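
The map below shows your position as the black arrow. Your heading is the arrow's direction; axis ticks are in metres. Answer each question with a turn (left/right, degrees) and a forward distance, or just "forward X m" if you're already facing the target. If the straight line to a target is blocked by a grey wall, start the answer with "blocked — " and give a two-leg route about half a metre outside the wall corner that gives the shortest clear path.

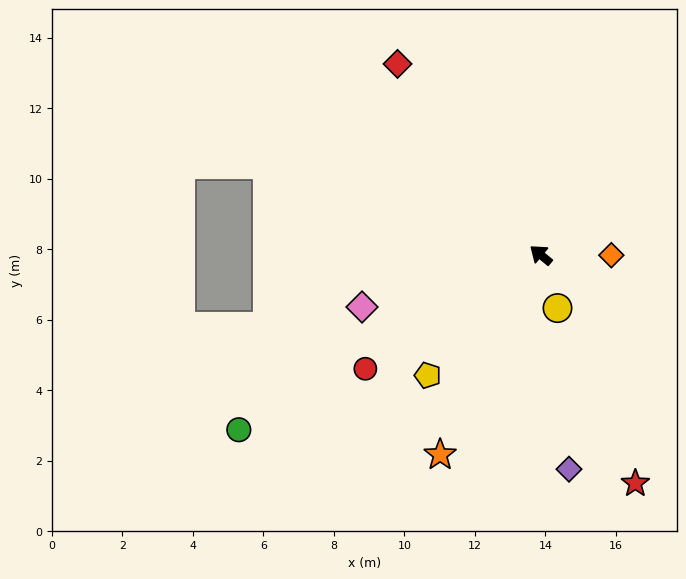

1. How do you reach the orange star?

turn left 103°, forward 6.3 m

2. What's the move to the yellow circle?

turn left 147°, forward 1.6 m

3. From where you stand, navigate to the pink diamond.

turn left 56°, forward 5.3 m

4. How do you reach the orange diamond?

turn right 141°, forward 2.0 m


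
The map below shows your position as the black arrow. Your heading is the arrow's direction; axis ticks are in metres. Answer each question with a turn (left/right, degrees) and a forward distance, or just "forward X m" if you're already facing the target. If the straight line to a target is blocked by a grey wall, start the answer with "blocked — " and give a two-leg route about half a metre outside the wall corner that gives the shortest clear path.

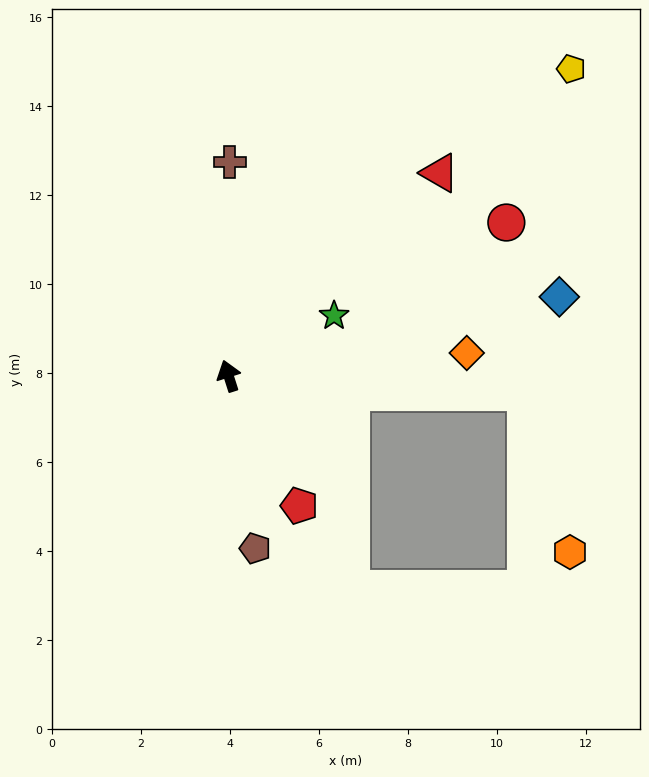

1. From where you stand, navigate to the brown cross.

turn right 18°, forward 4.8 m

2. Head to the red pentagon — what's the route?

turn right 169°, forward 3.3 m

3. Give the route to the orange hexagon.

blocked — turn right 111°, forward 6.7 m, then turn right 71°, forward 3.7 m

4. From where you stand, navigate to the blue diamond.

turn right 94°, forward 7.6 m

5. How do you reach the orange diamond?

turn right 102°, forward 5.4 m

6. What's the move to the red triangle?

turn right 64°, forward 6.6 m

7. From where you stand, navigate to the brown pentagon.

turn left 171°, forward 3.9 m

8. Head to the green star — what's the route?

turn right 78°, forward 2.7 m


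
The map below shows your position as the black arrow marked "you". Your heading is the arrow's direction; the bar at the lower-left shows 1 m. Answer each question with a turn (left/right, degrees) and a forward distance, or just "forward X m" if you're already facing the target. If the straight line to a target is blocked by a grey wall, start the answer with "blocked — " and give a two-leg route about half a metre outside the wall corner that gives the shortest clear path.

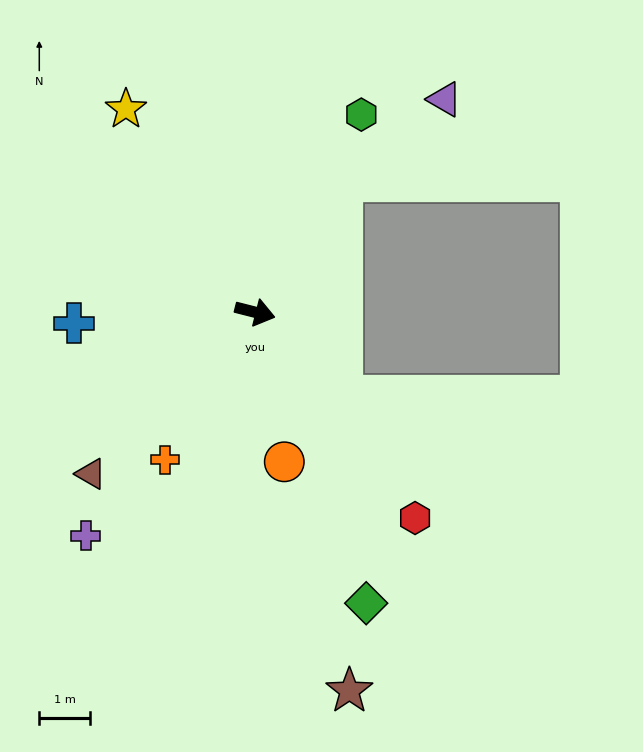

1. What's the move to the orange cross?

turn right 107°, forward 3.4 m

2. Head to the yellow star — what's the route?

turn left 137°, forward 4.8 m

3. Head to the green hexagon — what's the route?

turn left 76°, forward 4.5 m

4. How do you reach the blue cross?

turn right 162°, forward 3.6 m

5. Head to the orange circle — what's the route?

turn right 65°, forward 3.0 m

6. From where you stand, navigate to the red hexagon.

turn right 38°, forward 5.2 m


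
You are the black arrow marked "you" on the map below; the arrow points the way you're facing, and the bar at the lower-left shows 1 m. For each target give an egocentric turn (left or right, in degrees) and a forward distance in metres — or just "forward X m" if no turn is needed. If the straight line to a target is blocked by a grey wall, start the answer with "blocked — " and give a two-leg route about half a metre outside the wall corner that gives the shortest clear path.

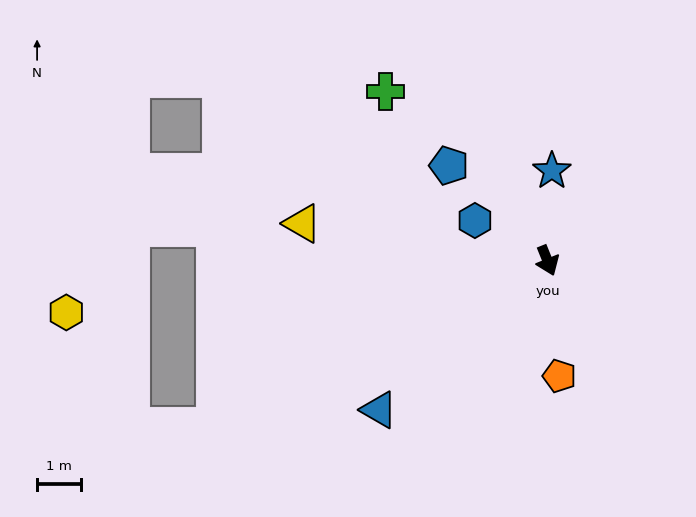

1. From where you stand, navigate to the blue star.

turn left 155°, forward 2.0 m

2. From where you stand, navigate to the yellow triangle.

turn right 121°, forward 5.6 m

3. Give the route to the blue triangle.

turn right 70°, forward 5.1 m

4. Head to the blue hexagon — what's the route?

turn right 141°, forward 1.9 m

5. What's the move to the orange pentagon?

turn right 16°, forward 2.6 m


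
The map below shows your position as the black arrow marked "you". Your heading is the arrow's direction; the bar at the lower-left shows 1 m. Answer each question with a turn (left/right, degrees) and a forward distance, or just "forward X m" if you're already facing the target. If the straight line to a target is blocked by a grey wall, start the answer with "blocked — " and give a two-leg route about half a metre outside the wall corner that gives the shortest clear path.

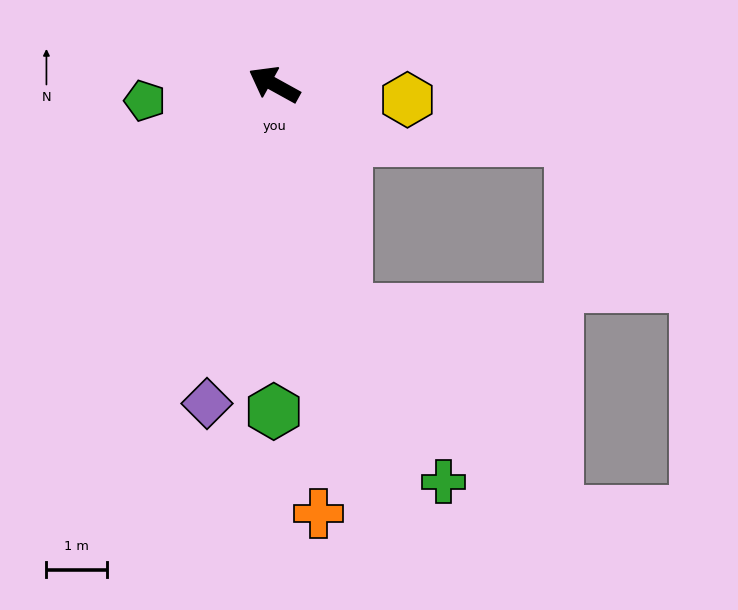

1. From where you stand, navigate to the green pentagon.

turn left 36°, forward 2.2 m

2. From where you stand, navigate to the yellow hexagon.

turn right 158°, forward 2.2 m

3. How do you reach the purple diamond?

turn left 107°, forward 5.4 m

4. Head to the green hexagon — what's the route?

turn left 119°, forward 5.4 m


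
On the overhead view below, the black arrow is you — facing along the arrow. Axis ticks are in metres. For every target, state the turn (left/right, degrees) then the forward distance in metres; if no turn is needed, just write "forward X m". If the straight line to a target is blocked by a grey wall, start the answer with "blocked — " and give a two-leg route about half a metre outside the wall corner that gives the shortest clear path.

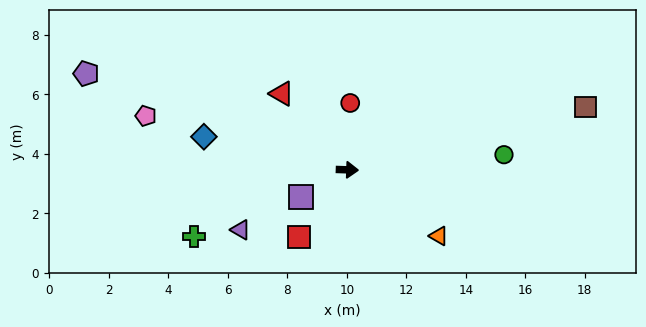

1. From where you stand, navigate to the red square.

turn right 124°, forward 2.8 m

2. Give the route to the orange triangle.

turn right 34°, forward 3.8 m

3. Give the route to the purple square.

turn right 148°, forward 1.8 m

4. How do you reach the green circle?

turn left 7°, forward 5.3 m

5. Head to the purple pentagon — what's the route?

turn left 162°, forward 9.4 m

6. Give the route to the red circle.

turn left 89°, forward 2.2 m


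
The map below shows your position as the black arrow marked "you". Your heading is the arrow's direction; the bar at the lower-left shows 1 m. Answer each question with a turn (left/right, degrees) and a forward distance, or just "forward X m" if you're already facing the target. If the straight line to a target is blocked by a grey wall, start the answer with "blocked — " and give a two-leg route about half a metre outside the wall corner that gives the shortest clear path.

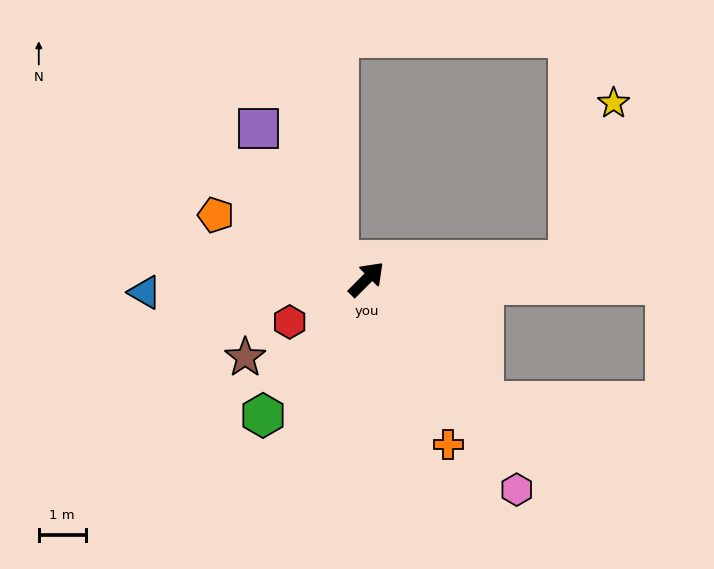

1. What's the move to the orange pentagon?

turn left 112°, forward 3.5 m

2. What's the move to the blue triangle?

turn left 138°, forward 4.7 m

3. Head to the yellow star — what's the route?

blocked — turn right 40°, forward 4.3 m, then turn left 69°, forward 3.5 m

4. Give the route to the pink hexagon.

turn right 100°, forward 5.5 m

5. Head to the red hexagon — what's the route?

turn left 164°, forward 1.9 m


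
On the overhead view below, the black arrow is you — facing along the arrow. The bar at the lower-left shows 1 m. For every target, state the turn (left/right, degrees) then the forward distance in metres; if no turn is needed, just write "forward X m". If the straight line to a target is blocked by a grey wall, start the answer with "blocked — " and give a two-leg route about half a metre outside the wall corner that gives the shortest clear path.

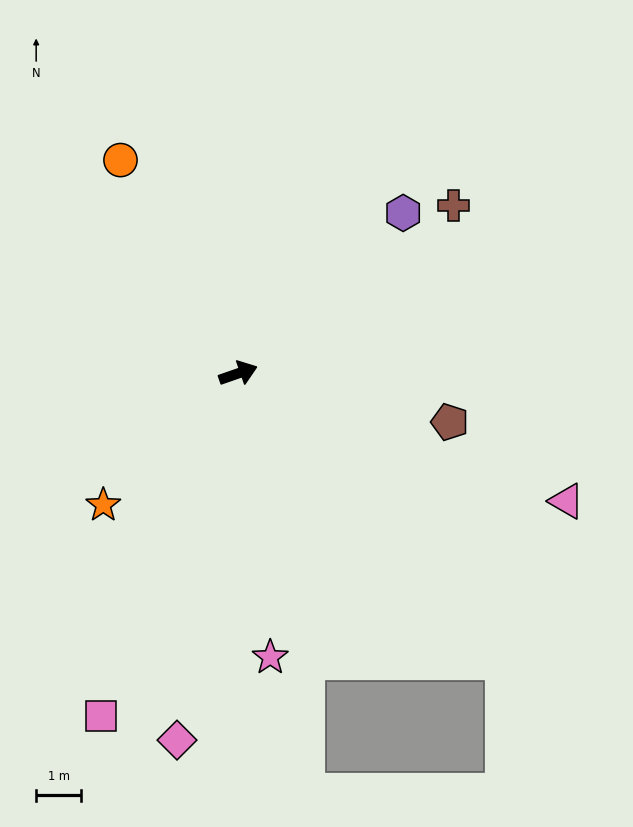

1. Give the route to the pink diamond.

turn right 119°, forward 8.3 m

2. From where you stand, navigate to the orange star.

turn right 155°, forward 4.2 m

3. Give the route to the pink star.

turn right 103°, forward 6.4 m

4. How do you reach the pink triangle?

turn right 40°, forward 7.8 m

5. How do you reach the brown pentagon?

turn right 32°, forward 4.8 m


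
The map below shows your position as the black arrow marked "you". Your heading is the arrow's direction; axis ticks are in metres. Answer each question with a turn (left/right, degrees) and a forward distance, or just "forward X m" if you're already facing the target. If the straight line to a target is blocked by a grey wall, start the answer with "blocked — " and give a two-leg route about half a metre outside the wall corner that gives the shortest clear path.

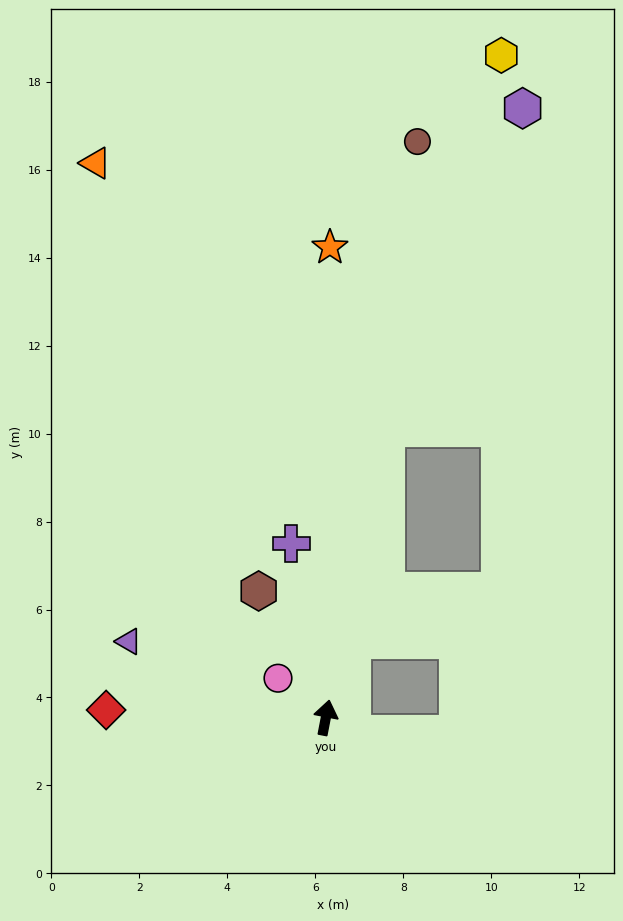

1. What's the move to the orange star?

turn left 10°, forward 10.7 m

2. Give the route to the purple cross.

turn left 22°, forward 4.0 m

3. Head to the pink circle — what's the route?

turn left 61°, forward 1.4 m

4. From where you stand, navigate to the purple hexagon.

blocked — forward 6.7 m, then turn right 12°, forward 7.9 m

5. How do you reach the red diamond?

turn left 99°, forward 5.0 m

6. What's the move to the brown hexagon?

turn left 39°, forward 3.3 m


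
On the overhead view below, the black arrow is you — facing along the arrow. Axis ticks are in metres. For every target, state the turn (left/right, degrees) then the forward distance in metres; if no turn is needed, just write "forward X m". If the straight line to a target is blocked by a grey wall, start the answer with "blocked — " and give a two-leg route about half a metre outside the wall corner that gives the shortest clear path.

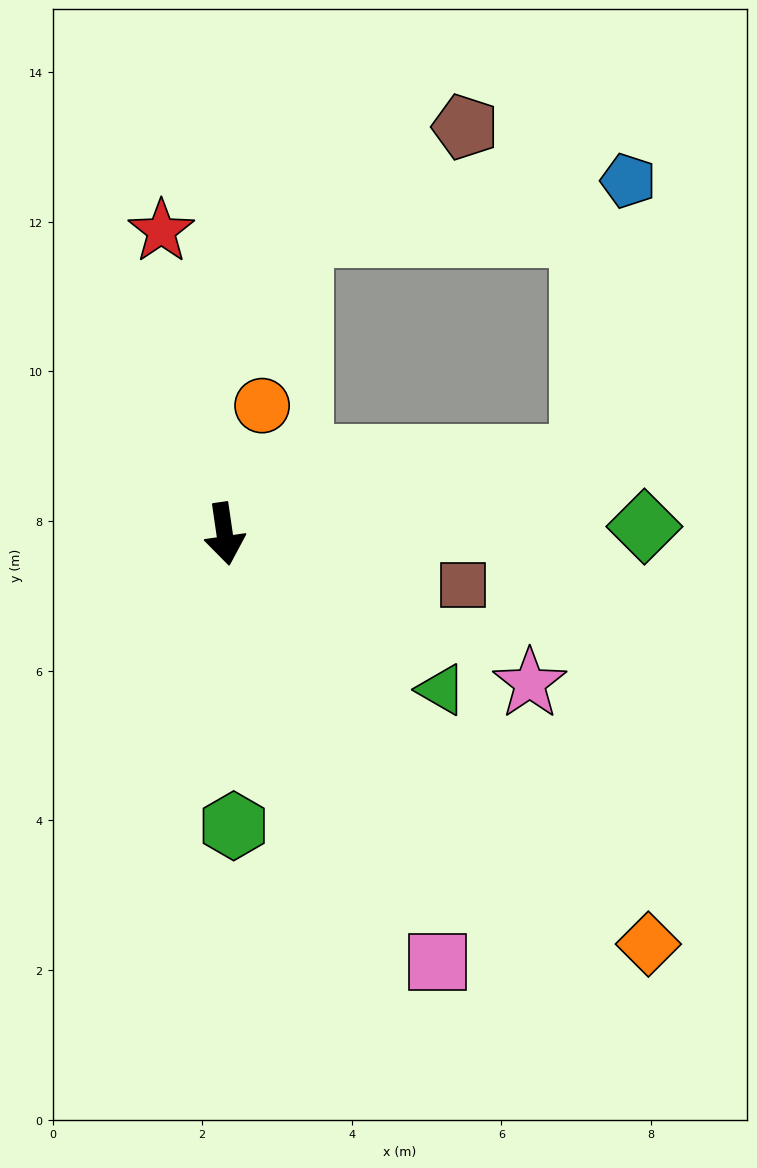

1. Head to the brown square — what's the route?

turn left 70°, forward 3.3 m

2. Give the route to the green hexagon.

turn right 6°, forward 3.9 m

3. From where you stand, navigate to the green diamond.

turn left 83°, forward 5.6 m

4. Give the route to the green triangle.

turn left 46°, forward 3.6 m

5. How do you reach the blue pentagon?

blocked — turn left 94°, forward 4.9 m, then turn left 68°, forward 3.7 m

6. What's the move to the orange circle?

turn left 155°, forward 1.8 m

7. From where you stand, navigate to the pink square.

turn left 18°, forward 6.4 m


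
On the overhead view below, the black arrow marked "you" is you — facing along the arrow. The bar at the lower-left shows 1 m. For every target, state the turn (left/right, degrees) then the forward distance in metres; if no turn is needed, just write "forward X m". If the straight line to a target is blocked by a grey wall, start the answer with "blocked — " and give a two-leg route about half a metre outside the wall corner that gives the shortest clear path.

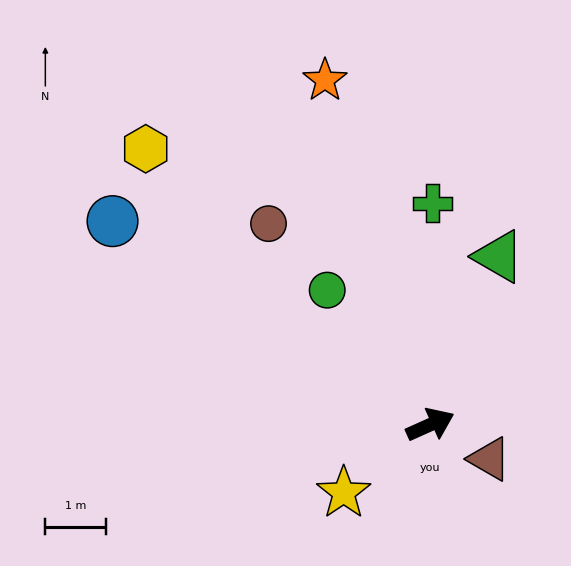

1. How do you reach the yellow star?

turn right 166°, forward 1.8 m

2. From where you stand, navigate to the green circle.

turn left 103°, forward 2.8 m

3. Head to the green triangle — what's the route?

turn left 44°, forward 3.0 m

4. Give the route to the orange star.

turn left 83°, forward 5.9 m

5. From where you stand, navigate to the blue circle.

turn left 123°, forward 6.2 m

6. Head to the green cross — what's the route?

turn left 65°, forward 3.6 m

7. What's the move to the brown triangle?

turn right 54°, forward 1.1 m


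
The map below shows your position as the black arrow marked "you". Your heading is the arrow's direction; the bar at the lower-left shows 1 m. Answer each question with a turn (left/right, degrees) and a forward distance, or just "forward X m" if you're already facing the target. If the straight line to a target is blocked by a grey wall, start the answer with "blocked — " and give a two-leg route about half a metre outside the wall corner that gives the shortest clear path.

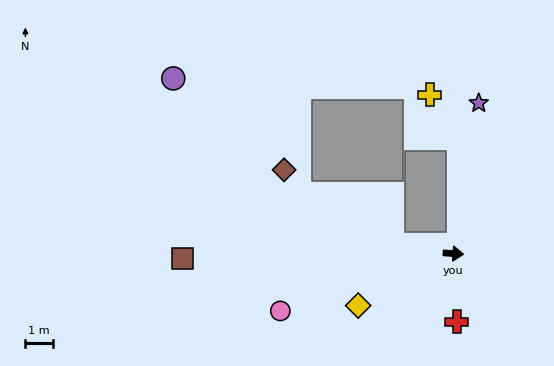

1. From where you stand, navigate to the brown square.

turn right 175°, forward 9.9 m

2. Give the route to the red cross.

turn right 83°, forward 2.5 m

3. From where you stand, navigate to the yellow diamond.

turn right 147°, forward 4.0 m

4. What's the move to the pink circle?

turn right 158°, forward 6.7 m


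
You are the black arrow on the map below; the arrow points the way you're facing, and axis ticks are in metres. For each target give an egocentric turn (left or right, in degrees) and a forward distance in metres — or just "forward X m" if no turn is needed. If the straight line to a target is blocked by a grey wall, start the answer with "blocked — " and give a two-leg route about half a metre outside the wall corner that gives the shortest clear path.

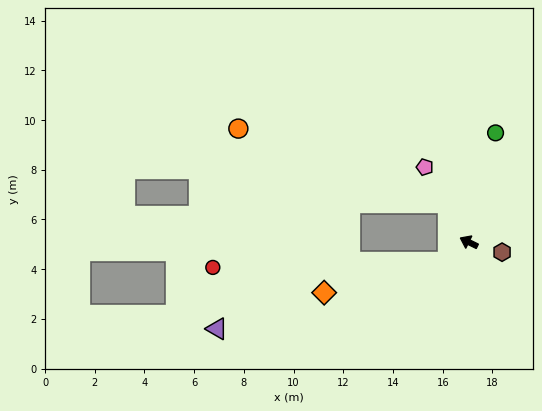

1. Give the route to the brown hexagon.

turn right 171°, forward 1.4 m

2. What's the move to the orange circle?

blocked — turn right 36°, forward 1.8 m, then turn left 43°, forward 9.0 m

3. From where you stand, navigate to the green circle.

turn right 78°, forward 4.5 m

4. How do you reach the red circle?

blocked — turn left 71°, forward 1.1 m, then turn right 44°, forward 9.5 m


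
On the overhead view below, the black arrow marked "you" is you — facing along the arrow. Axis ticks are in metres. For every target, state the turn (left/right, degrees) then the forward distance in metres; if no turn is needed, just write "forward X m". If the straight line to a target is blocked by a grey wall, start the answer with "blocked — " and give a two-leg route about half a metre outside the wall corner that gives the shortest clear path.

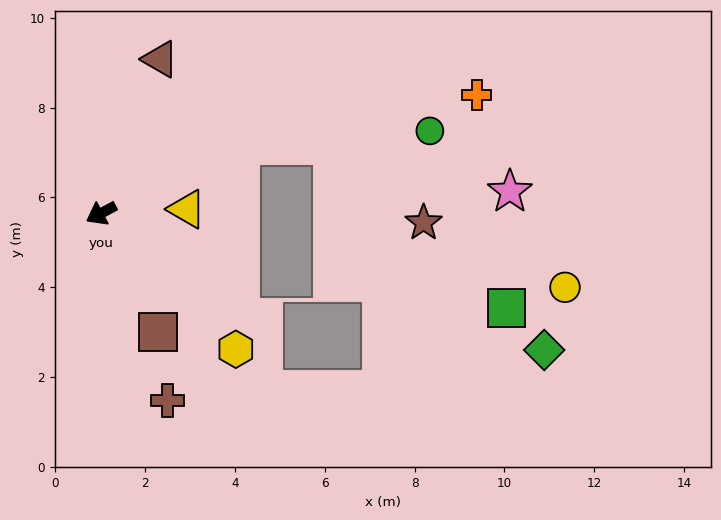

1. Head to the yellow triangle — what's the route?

turn left 155°, forward 1.9 m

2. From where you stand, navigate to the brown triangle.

turn right 139°, forward 3.7 m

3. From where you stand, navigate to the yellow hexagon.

turn left 107°, forward 4.3 m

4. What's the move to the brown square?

turn left 87°, forward 2.9 m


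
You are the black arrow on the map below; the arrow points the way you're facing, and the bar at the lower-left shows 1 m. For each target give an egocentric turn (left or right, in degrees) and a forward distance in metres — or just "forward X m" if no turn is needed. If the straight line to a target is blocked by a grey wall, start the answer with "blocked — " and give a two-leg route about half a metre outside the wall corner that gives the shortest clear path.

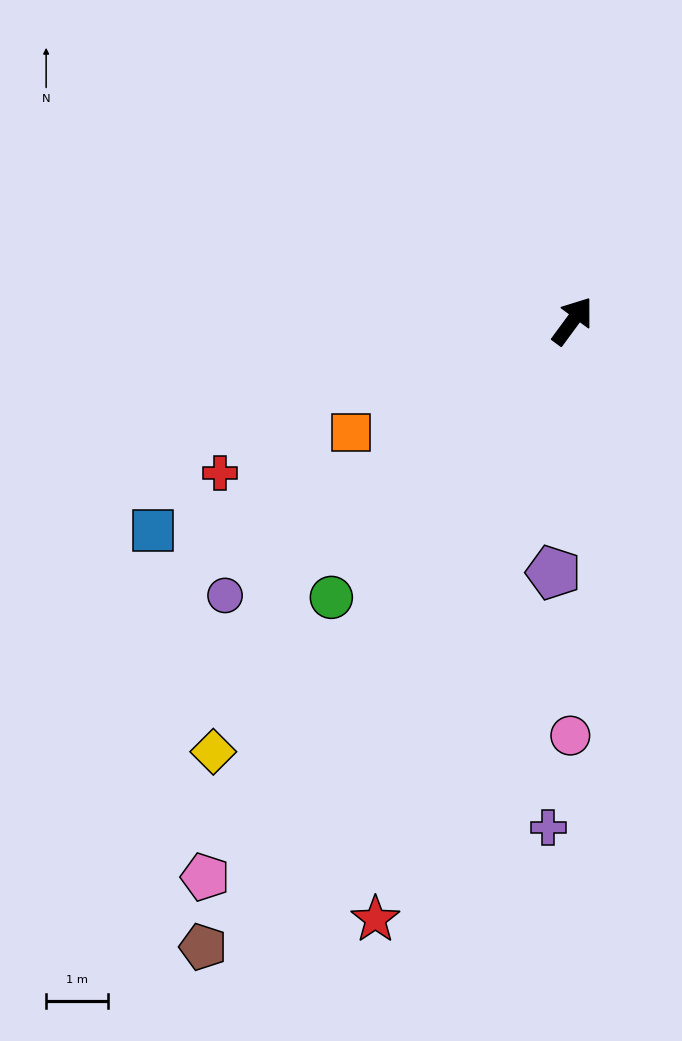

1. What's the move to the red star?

turn right 162°, forward 10.2 m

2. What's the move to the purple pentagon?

turn right 148°, forward 4.1 m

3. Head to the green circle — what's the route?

turn left 175°, forward 6.0 m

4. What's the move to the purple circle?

turn left 165°, forward 7.2 m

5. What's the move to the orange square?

turn left 153°, forward 4.0 m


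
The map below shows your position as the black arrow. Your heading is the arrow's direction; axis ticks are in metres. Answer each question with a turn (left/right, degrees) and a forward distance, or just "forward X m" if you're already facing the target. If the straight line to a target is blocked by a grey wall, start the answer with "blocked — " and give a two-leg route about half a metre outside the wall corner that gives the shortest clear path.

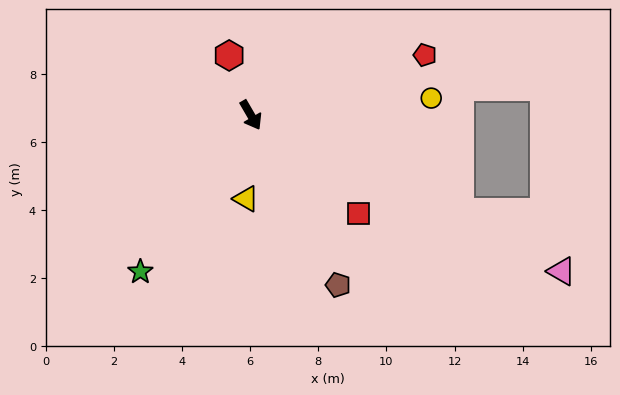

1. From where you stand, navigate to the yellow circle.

turn left 65°, forward 5.3 m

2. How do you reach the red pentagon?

turn left 79°, forward 5.4 m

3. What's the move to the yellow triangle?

turn right 33°, forward 2.5 m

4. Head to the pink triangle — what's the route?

turn left 33°, forward 10.2 m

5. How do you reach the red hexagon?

turn left 170°, forward 1.9 m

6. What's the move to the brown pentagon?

turn right 3°, forward 5.6 m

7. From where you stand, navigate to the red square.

turn left 17°, forward 4.3 m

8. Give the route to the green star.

turn right 65°, forward 5.6 m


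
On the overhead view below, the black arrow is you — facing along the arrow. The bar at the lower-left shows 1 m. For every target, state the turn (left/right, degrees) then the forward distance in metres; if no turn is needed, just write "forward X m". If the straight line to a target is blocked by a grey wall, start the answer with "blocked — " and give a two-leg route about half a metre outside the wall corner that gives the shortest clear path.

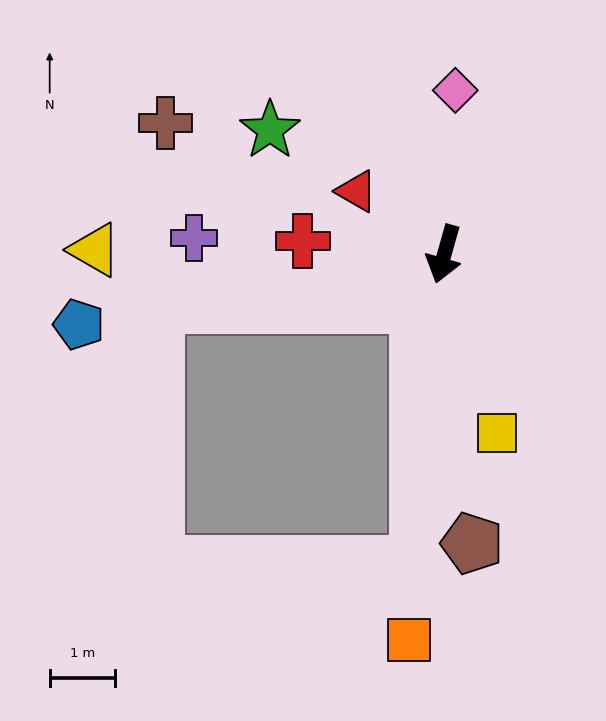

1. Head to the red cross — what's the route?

turn right 80°, forward 2.2 m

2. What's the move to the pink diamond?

turn right 168°, forward 2.5 m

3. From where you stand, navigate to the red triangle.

turn right 110°, forward 1.6 m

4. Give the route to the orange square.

turn left 11°, forward 5.9 m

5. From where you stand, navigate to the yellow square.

turn left 32°, forward 2.8 m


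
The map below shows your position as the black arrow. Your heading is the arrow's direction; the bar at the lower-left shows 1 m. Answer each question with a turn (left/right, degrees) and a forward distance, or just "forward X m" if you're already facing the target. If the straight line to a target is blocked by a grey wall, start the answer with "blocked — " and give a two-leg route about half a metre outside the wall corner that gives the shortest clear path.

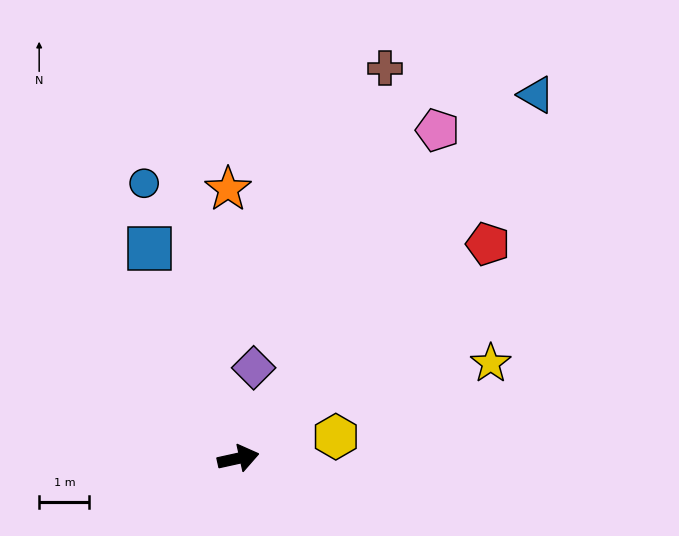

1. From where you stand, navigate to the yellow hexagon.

forward 2.0 m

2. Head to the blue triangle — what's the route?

turn left 38°, forward 9.3 m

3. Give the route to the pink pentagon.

turn left 46°, forward 7.6 m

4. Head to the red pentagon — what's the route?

turn left 28°, forward 6.5 m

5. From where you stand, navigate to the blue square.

turn left 100°, forward 4.5 m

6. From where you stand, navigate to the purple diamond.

turn left 68°, forward 1.8 m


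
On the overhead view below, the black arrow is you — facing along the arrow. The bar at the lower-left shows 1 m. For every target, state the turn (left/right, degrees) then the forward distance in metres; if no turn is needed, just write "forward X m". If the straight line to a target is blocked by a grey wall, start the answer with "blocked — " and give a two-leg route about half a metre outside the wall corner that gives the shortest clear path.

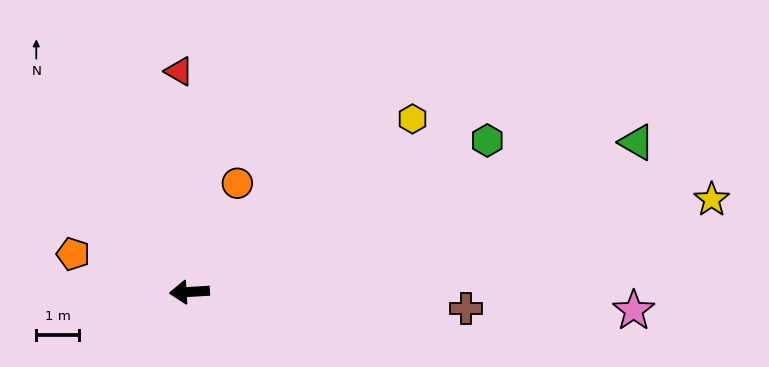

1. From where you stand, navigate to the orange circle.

turn right 117°, forward 2.8 m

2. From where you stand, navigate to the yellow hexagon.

turn right 146°, forward 6.6 m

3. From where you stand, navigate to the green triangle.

turn right 165°, forward 11.1 m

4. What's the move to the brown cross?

turn left 173°, forward 6.5 m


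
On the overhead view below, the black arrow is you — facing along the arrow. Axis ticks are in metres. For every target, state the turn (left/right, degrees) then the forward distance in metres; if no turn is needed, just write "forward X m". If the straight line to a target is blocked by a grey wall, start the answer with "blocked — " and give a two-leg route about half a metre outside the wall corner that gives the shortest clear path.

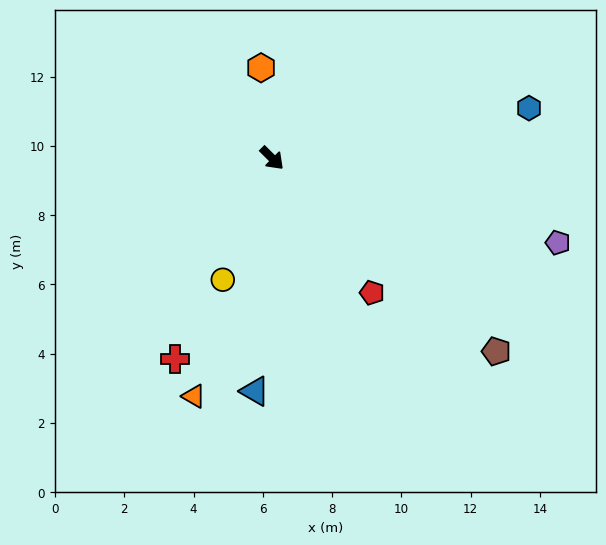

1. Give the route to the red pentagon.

turn right 9°, forward 4.8 m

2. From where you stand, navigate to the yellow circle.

turn right 67°, forward 3.8 m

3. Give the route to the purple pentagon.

turn left 28°, forward 8.6 m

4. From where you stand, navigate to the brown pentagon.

turn left 4°, forward 8.6 m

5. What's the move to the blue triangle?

turn right 49°, forward 6.7 m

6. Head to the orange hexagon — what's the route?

turn left 142°, forward 2.6 m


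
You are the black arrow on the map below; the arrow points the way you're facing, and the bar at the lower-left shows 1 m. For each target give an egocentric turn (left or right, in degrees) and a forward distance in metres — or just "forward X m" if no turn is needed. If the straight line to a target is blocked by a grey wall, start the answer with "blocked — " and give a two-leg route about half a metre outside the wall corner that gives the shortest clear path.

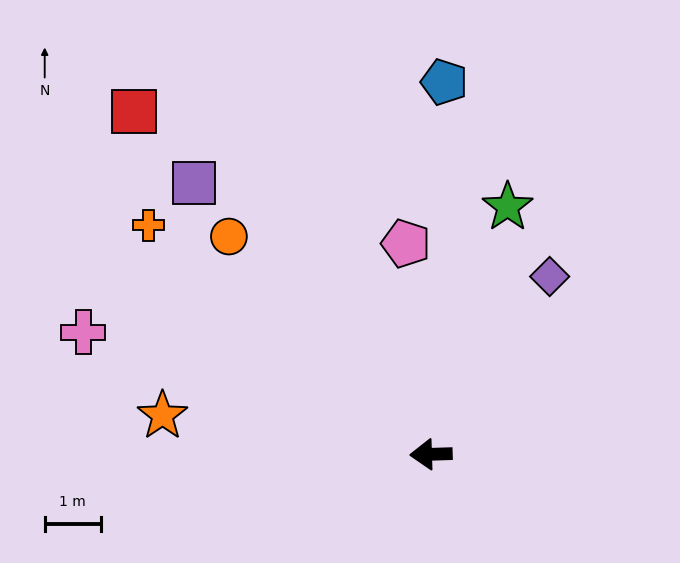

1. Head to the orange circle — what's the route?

turn right 49°, forward 5.3 m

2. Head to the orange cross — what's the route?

turn right 41°, forward 6.5 m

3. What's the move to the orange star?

turn right 10°, forward 4.8 m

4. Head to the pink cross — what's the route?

turn right 21°, forward 6.6 m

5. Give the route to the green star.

turn right 109°, forward 4.6 m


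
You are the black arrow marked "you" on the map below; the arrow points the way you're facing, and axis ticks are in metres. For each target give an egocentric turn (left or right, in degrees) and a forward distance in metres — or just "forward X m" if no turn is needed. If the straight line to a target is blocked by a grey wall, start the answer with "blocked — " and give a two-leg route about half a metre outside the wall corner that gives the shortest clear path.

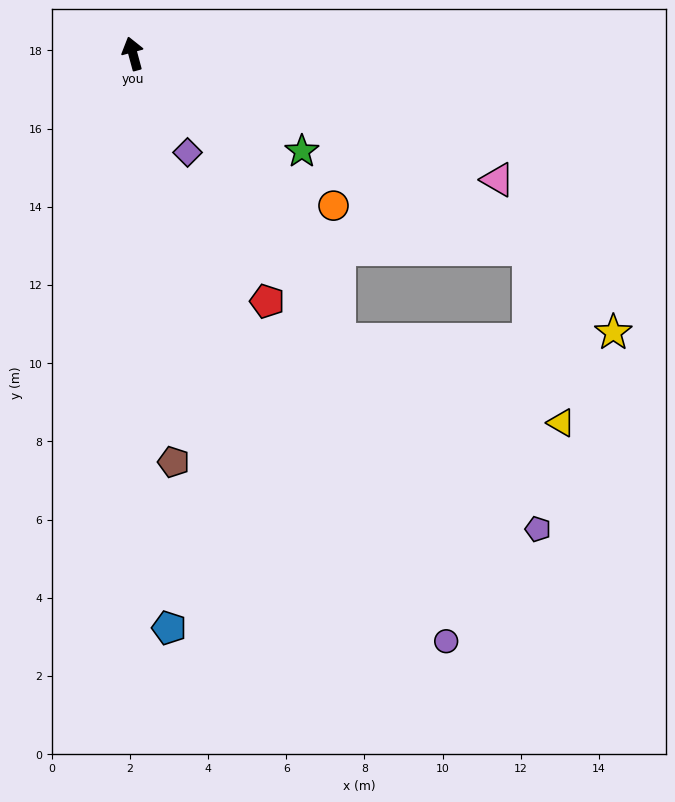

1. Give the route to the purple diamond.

turn right 166°, forward 2.9 m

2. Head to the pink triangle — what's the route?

turn right 124°, forward 9.9 m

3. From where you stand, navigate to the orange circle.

turn right 142°, forward 6.4 m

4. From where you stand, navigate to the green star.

turn right 135°, forward 5.0 m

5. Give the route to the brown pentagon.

turn left 171°, forward 10.5 m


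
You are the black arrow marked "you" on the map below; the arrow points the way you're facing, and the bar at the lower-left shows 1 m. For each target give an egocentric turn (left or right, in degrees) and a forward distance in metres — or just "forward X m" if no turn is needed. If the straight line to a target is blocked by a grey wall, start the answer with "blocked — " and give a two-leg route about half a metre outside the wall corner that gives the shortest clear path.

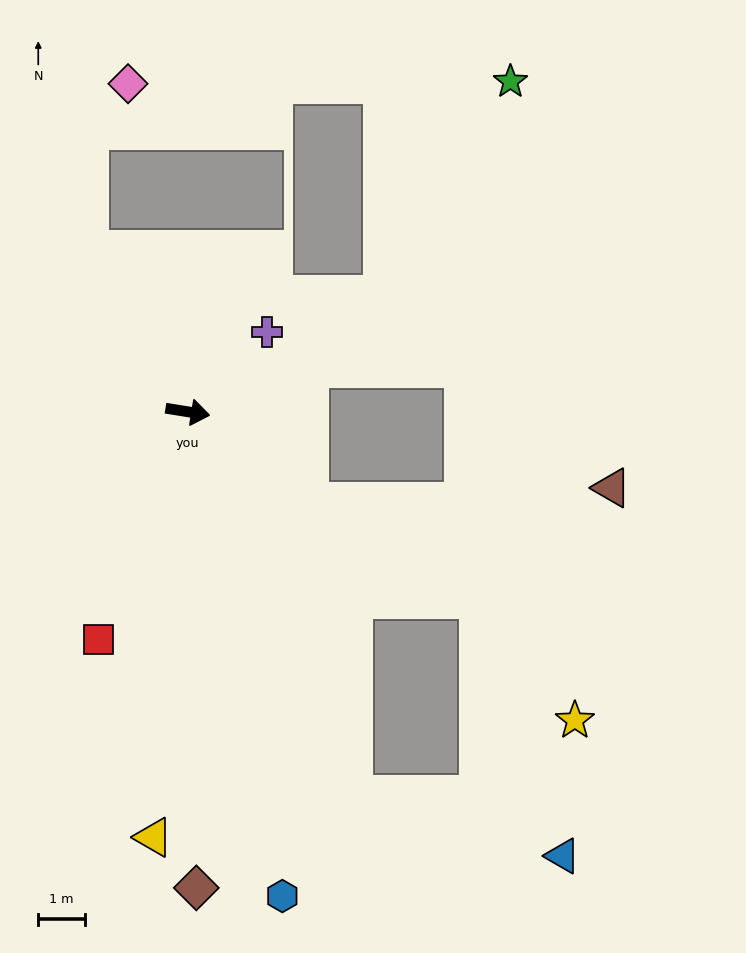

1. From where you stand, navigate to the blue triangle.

blocked — turn right 58°, forward 8.9 m, then turn left 51°, forward 4.7 m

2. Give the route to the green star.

blocked — turn left 40°, forward 4.9 m, then turn left 28°, forward 5.3 m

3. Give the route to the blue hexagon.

turn right 70°, forward 10.6 m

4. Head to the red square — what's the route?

turn right 102°, forward 5.2 m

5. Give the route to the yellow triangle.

turn right 85°, forward 9.1 m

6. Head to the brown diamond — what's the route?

turn right 80°, forward 10.2 m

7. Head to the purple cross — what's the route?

turn left 54°, forward 2.4 m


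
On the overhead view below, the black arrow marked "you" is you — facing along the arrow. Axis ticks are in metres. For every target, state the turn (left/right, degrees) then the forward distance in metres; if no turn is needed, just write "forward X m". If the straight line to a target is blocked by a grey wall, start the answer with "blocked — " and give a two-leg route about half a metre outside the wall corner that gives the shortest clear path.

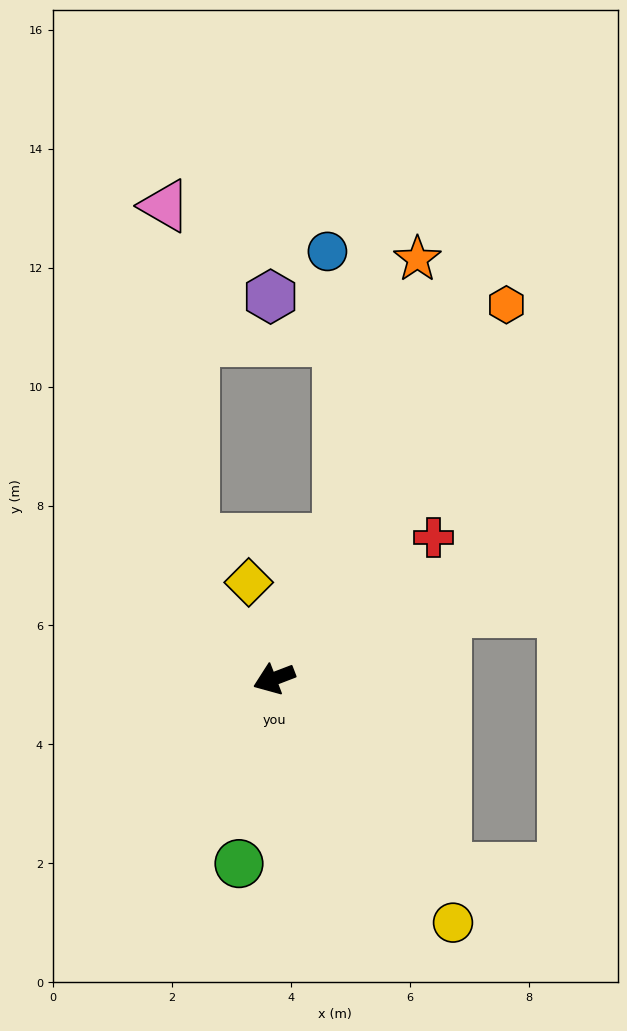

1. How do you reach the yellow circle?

turn left 105°, forward 5.1 m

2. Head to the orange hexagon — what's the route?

turn right 143°, forward 7.4 m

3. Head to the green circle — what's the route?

turn left 58°, forward 3.2 m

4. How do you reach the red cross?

turn right 160°, forward 3.6 m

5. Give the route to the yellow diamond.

turn right 96°, forward 1.7 m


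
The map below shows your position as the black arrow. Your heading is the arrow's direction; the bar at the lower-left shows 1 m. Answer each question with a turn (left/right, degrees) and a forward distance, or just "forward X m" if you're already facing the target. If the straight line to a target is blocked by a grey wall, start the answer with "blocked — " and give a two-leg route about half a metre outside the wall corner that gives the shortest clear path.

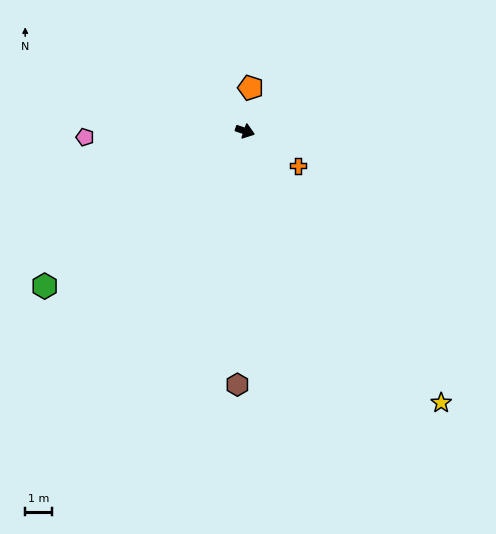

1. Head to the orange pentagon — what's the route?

turn left 101°, forward 1.6 m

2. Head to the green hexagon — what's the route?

turn right 124°, forward 9.3 m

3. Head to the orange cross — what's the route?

turn right 14°, forward 2.3 m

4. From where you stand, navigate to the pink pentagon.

turn right 159°, forward 5.9 m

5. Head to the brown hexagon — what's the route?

turn right 73°, forward 9.3 m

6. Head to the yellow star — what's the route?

turn right 36°, forward 12.3 m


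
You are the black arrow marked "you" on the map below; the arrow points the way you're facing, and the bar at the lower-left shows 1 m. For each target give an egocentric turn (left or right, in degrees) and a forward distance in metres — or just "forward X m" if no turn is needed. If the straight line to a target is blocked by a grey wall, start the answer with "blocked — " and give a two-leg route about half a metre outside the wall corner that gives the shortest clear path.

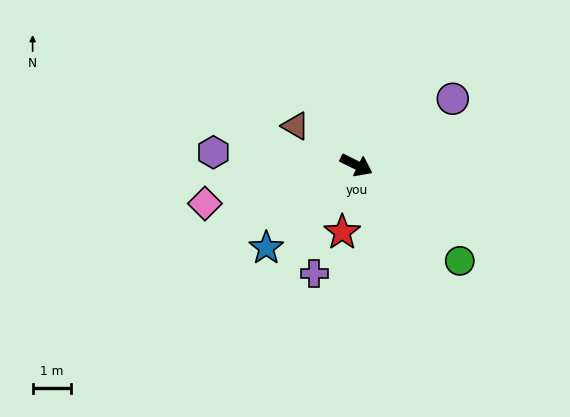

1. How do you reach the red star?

turn right 75°, forward 1.8 m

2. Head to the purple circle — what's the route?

turn left 61°, forward 3.1 m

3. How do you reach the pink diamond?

turn right 139°, forward 4.1 m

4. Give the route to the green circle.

turn right 16°, forward 3.7 m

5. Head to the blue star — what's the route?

turn right 111°, forward 3.2 m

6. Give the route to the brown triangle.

turn left 174°, forward 1.9 m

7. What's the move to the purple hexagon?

turn right 159°, forward 3.8 m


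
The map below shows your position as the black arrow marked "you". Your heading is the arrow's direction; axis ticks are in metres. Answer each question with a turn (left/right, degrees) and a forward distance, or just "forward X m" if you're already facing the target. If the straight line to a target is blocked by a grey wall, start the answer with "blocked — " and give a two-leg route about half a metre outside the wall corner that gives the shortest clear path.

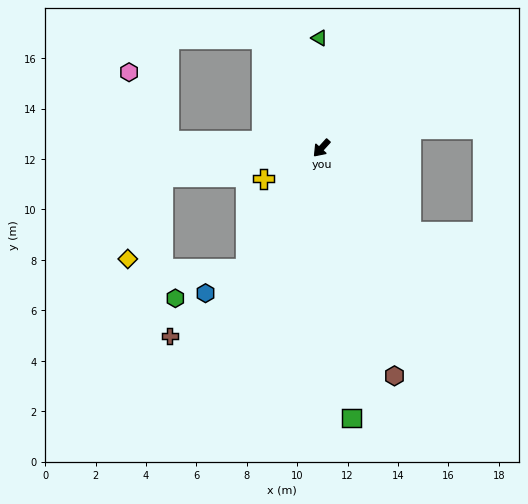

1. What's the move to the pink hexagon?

blocked — turn right 50°, forward 6.1 m, then turn right 58°, forward 3.2 m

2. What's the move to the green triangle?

turn right 137°, forward 4.4 m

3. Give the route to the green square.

turn left 49°, forward 10.8 m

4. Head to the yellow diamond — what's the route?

blocked — turn right 37°, forward 6.4 m, then turn left 56°, forward 3.5 m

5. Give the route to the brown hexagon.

turn left 60°, forward 9.5 m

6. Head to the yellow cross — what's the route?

turn right 20°, forward 2.6 m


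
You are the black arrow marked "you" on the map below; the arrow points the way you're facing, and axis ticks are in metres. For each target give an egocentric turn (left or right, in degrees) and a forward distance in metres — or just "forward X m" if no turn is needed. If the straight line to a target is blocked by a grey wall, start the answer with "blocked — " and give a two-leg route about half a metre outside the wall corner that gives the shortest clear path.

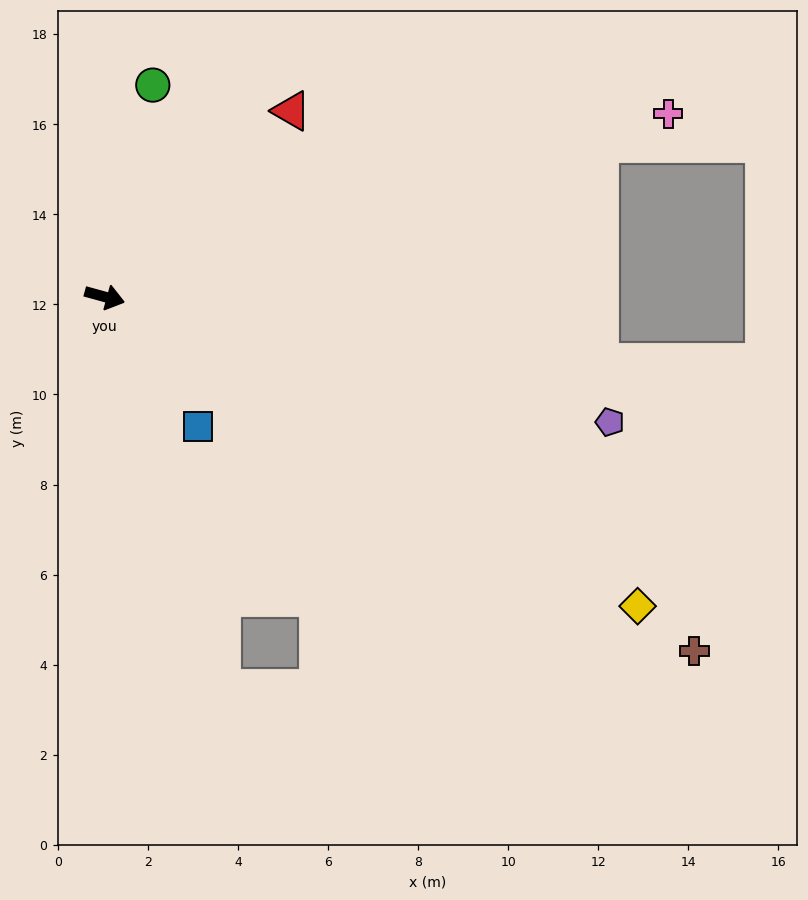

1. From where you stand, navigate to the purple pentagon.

forward 11.6 m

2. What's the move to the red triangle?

turn left 60°, forward 5.9 m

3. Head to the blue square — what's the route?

turn right 39°, forward 3.5 m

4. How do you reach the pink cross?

turn left 33°, forward 13.2 m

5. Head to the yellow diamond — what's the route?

turn right 15°, forward 13.7 m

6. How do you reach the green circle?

turn left 93°, forward 4.8 m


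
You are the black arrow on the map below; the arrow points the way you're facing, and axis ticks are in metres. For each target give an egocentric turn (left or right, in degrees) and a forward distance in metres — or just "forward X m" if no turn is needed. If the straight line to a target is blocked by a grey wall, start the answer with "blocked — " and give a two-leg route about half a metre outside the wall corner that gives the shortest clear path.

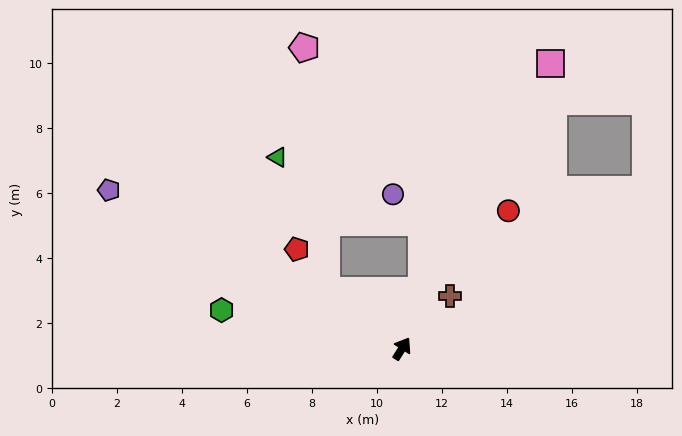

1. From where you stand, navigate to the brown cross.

turn right 10°, forward 2.2 m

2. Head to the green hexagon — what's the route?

turn left 110°, forward 5.7 m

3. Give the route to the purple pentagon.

turn left 94°, forward 10.3 m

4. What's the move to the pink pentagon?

blocked — turn left 85°, forward 2.9 m, then turn right 48°, forward 7.5 m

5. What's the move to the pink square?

turn left 5°, forward 9.9 m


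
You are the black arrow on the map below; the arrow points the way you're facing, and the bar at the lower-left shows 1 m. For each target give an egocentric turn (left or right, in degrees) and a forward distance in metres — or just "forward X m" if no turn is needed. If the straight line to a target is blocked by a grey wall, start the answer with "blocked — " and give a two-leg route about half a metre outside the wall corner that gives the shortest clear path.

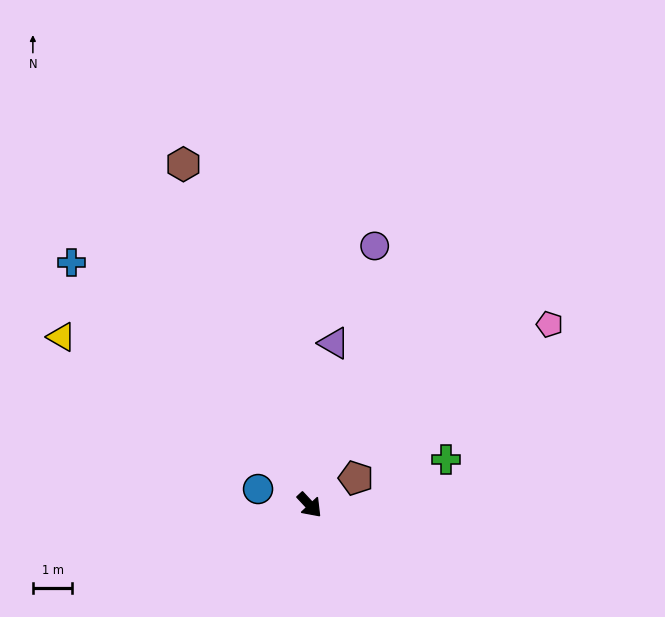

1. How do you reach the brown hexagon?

turn left 157°, forward 9.2 m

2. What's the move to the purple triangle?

turn left 128°, forward 4.2 m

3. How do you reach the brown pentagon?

turn left 77°, forward 1.4 m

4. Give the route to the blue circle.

turn right 150°, forward 1.4 m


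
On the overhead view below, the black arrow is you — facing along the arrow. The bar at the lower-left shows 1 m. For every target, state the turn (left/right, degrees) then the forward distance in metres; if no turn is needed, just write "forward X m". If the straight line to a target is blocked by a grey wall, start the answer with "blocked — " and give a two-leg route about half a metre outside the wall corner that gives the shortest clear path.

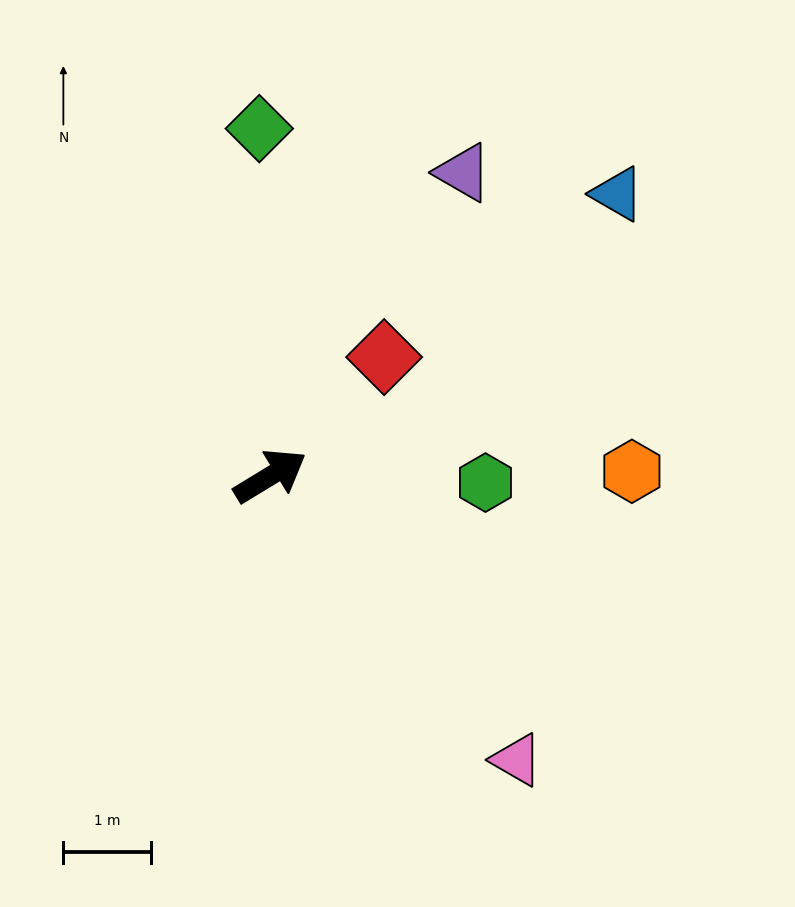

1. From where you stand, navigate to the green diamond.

turn left 60°, forward 4.0 m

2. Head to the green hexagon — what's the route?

turn right 33°, forward 2.5 m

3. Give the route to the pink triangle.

turn right 80°, forward 4.3 m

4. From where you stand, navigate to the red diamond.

turn left 15°, forward 1.9 m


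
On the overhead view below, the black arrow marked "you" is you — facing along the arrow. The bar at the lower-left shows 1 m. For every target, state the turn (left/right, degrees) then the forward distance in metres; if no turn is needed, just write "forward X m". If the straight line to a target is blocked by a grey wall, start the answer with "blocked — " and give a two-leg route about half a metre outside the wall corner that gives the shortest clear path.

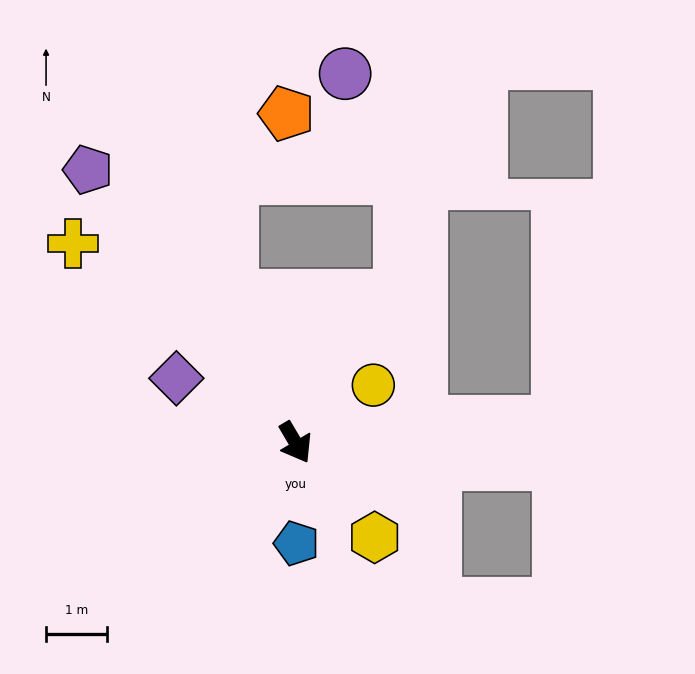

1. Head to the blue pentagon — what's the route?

turn right 30°, forward 1.7 m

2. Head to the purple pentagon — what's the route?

turn right 173°, forward 5.6 m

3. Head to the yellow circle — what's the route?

turn left 96°, forward 1.6 m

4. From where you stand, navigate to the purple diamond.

turn right 149°, forward 2.2 m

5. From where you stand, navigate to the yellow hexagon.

turn left 9°, forward 2.0 m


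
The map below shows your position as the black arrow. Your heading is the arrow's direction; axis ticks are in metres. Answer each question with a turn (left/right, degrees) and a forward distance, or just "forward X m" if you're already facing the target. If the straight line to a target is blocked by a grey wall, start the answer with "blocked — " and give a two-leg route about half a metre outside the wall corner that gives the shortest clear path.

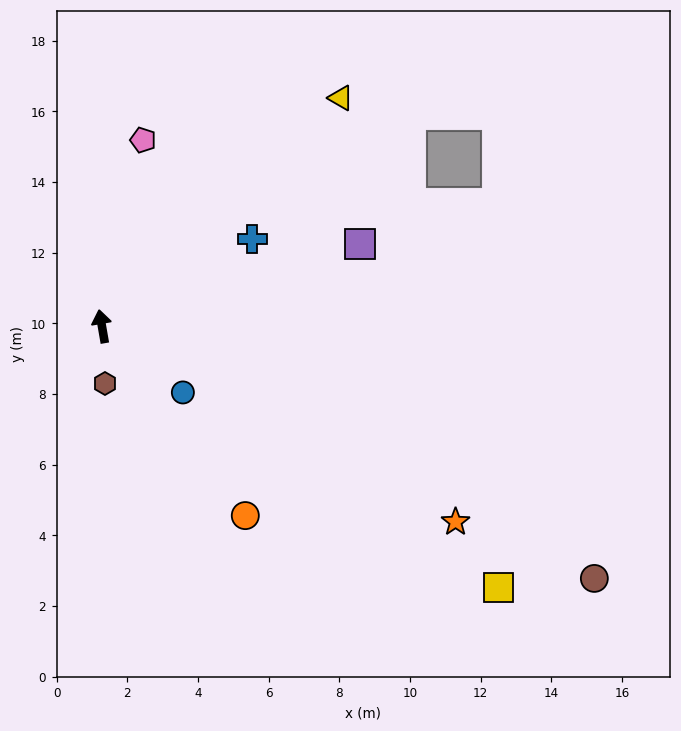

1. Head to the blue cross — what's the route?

turn right 70°, forward 4.9 m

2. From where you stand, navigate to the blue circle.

turn right 139°, forward 3.0 m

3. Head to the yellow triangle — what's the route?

turn right 56°, forward 9.4 m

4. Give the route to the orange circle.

turn right 153°, forward 6.7 m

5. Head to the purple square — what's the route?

turn right 82°, forward 7.7 m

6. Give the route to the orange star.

turn right 129°, forward 11.4 m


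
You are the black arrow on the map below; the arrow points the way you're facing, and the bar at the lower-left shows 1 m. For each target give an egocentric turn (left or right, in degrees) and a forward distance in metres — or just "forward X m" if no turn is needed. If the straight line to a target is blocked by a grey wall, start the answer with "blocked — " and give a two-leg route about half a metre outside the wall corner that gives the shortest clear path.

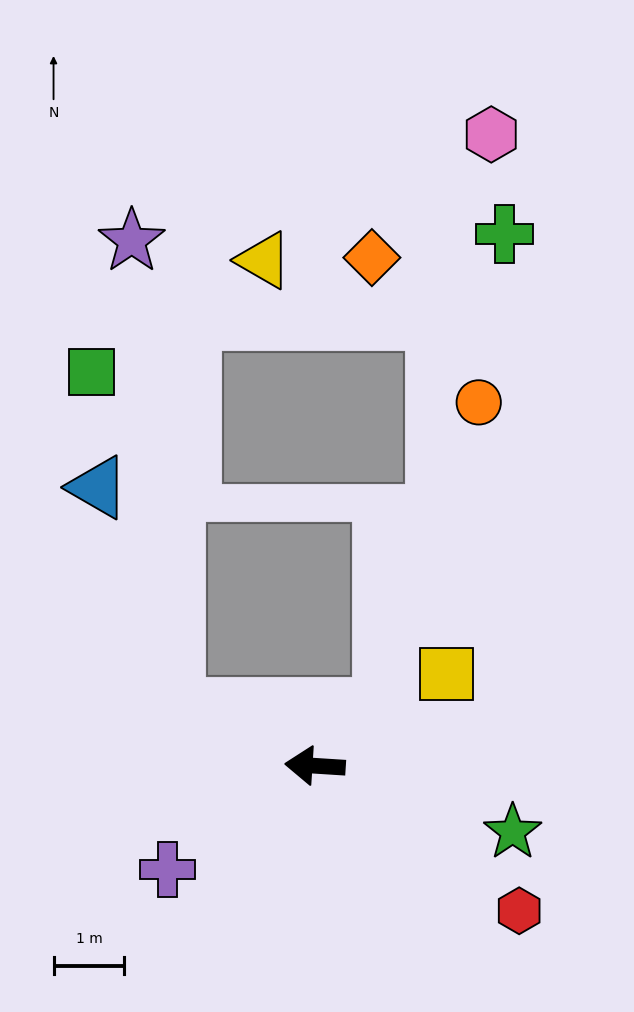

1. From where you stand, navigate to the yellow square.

turn right 142°, forward 2.3 m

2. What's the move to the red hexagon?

turn left 148°, forward 3.5 m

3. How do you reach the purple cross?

turn left 39°, forward 2.5 m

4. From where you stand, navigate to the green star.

turn left 165°, forward 2.9 m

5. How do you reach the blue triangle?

blocked — turn right 19°, forward 2.1 m, then turn right 48°, forward 3.3 m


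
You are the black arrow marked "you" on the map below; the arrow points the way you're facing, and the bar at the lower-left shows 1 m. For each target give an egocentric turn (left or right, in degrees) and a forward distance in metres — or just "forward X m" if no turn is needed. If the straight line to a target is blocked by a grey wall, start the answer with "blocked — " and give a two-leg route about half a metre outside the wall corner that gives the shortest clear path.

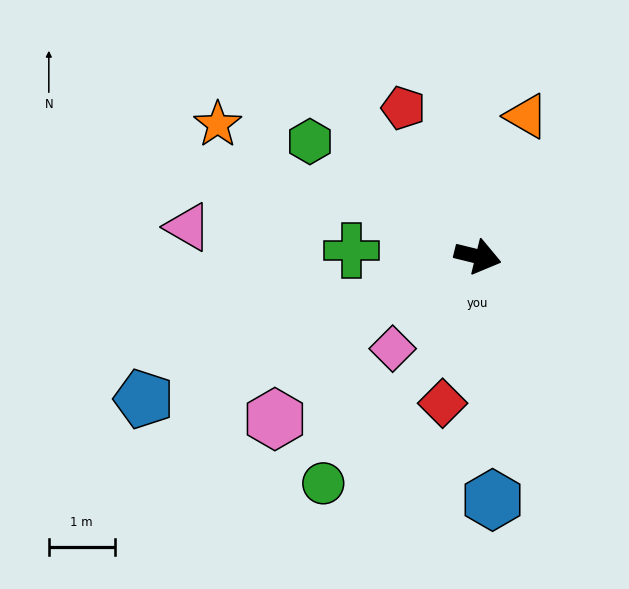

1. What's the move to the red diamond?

turn right 90°, forward 2.3 m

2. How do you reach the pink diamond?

turn right 119°, forward 1.9 m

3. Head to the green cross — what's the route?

turn right 169°, forward 1.9 m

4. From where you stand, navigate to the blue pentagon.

turn right 143°, forward 5.5 m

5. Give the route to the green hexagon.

turn left 159°, forward 3.1 m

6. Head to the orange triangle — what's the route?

turn left 85°, forward 2.3 m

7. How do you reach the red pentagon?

turn left 130°, forward 2.5 m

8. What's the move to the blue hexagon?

turn right 73°, forward 3.7 m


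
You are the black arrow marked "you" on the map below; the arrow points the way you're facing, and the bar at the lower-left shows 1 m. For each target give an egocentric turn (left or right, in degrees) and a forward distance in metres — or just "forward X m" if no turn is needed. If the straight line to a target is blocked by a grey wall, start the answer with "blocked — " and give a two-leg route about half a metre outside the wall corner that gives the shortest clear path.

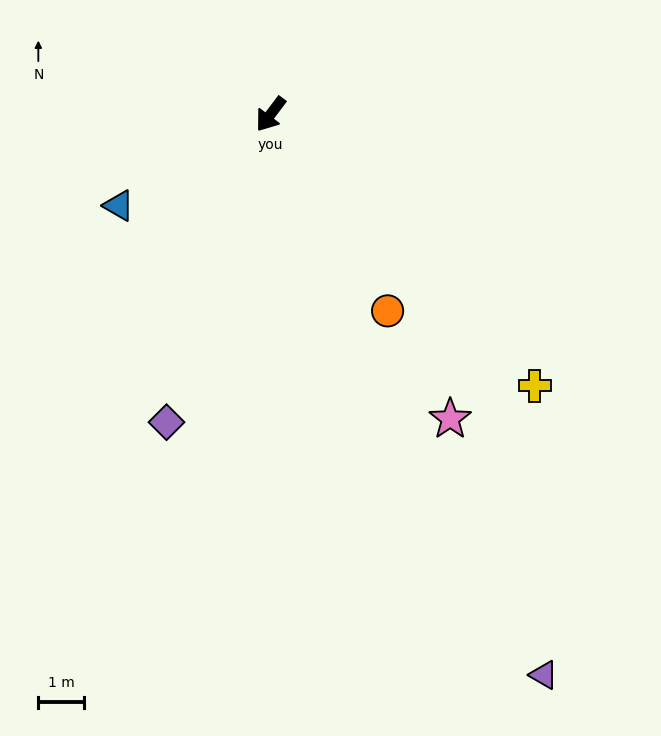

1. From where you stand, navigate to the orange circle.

turn left 68°, forward 5.0 m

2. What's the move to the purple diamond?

turn left 18°, forward 7.2 m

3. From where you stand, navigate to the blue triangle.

turn right 22°, forward 3.9 m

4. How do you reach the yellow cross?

turn left 81°, forward 8.3 m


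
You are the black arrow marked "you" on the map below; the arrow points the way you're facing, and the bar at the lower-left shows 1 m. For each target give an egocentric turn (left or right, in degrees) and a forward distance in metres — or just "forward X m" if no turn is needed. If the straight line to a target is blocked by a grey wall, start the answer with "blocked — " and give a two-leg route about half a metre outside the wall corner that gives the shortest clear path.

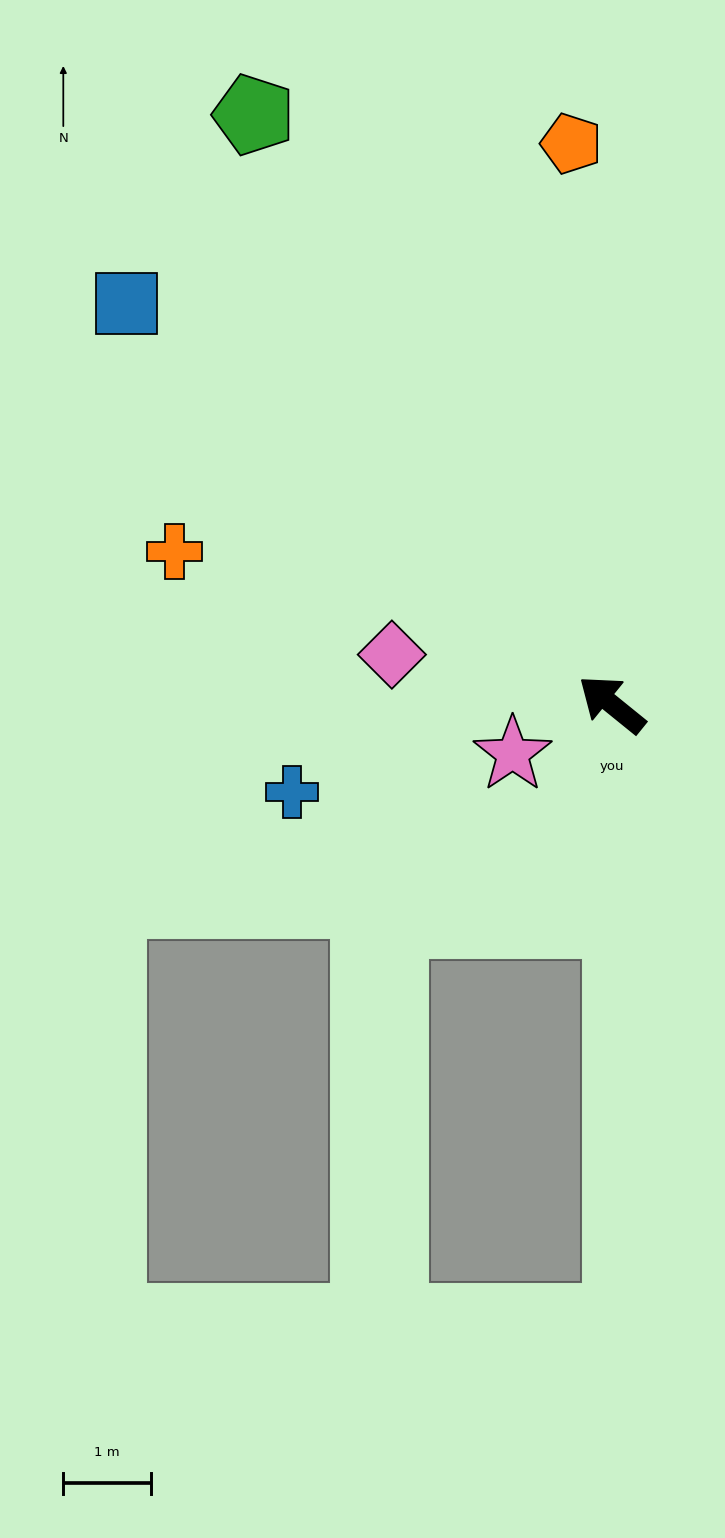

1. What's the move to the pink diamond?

turn left 26°, forward 2.6 m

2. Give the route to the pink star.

turn left 66°, forward 1.3 m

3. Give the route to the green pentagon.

turn right 20°, forward 7.8 m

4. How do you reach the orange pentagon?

turn right 47°, forward 6.4 m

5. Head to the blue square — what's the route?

forward 7.2 m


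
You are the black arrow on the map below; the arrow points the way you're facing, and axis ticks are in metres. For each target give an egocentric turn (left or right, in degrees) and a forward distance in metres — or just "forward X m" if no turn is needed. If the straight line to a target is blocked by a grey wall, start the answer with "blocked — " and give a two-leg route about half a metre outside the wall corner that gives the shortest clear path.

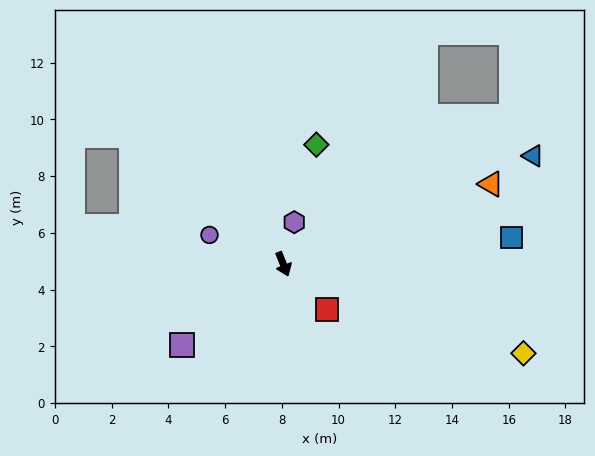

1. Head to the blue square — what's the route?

turn left 75°, forward 8.1 m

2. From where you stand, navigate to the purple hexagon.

turn left 144°, forward 1.5 m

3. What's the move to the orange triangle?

turn left 89°, forward 7.8 m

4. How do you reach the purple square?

turn right 73°, forward 4.6 m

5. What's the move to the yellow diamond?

turn left 48°, forward 9.0 m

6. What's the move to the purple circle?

turn right 133°, forward 2.8 m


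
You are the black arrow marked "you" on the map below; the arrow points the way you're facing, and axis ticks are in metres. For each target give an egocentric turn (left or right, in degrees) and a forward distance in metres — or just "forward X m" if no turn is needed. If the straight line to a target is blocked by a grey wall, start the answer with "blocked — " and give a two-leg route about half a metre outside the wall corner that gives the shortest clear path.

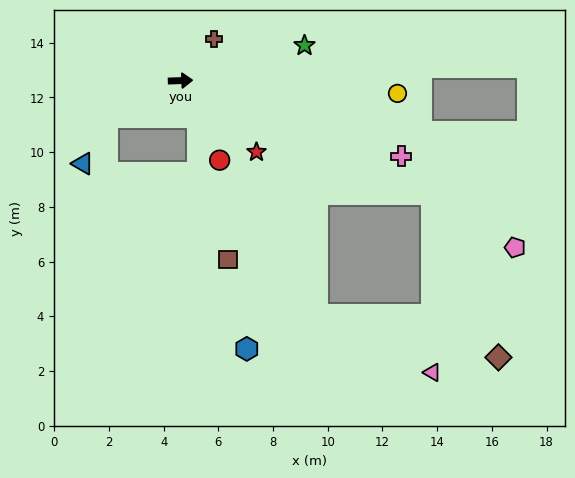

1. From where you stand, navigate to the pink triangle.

blocked — turn right 26°, forward 10.1 m, then turn right 66°, forward 6.5 m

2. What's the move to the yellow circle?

turn right 5°, forward 8.0 m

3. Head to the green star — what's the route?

turn left 14°, forward 4.7 m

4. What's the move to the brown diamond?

blocked — turn right 26°, forward 10.1 m, then turn right 44°, forward 6.4 m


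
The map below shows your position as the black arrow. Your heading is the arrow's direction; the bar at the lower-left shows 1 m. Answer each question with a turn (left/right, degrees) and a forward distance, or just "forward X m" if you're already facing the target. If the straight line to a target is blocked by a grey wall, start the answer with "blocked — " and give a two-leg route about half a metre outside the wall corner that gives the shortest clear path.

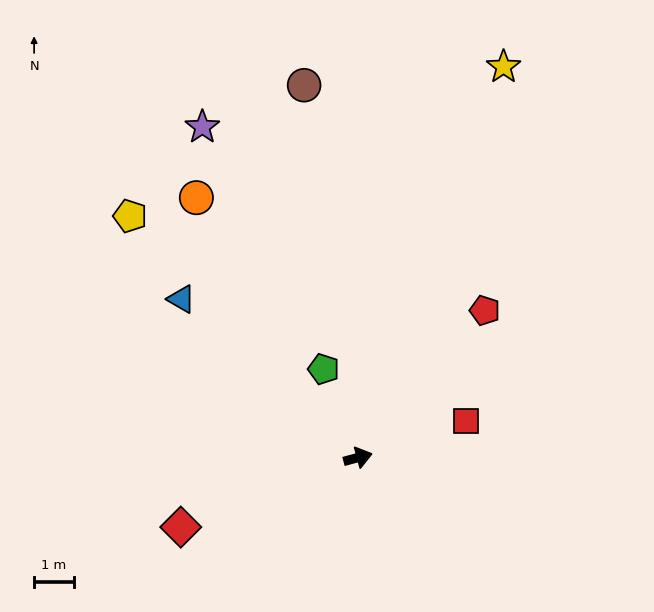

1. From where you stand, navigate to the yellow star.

turn left 55°, forward 10.6 m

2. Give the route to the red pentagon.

turn left 34°, forward 4.9 m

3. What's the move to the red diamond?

turn right 174°, forward 4.8 m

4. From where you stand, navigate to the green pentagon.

turn left 96°, forward 2.4 m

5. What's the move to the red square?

turn left 4°, forward 2.9 m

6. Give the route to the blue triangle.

turn left 123°, forward 6.0 m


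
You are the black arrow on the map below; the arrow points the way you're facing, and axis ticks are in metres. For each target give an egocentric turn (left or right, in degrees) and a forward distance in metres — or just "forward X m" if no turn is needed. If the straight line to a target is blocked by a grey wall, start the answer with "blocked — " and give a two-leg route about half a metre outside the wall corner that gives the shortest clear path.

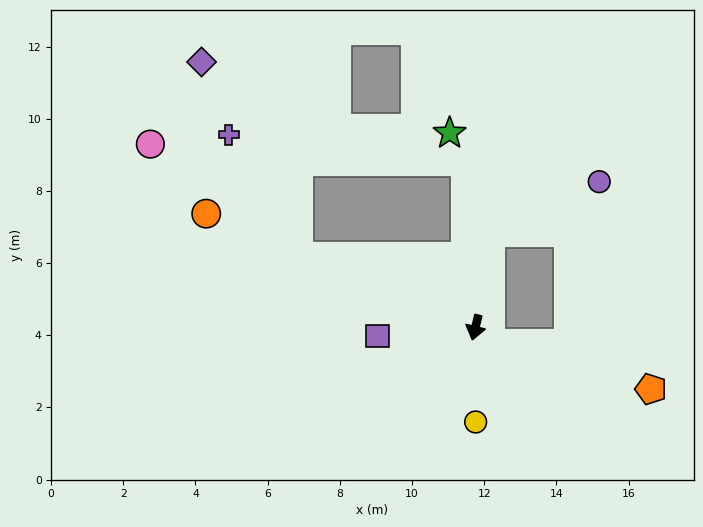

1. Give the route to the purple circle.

blocked — turn right 175°, forward 2.7 m, then turn right 57°, forward 3.3 m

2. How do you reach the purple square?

turn right 71°, forward 2.7 m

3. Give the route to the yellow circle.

turn left 14°, forward 2.6 m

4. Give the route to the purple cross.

blocked — turn right 98°, forward 5.3 m, then turn right 39°, forward 3.9 m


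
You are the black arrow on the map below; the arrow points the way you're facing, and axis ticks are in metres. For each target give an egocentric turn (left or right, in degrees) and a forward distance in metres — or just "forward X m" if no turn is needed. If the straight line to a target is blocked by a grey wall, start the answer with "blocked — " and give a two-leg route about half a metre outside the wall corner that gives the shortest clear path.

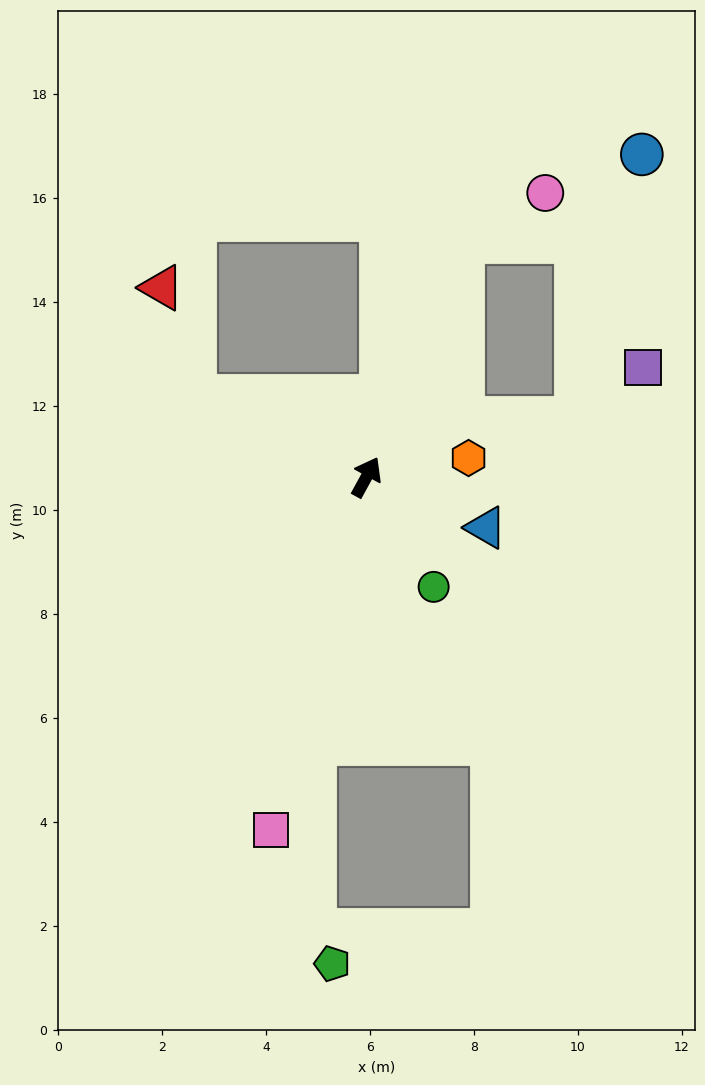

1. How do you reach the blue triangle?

turn right 84°, forward 2.5 m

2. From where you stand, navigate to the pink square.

turn right 166°, forward 7.0 m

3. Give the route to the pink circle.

blocked — turn left 6°, forward 4.9 m, then turn right 37°, forward 1.8 m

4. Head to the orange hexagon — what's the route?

turn right 51°, forward 2.0 m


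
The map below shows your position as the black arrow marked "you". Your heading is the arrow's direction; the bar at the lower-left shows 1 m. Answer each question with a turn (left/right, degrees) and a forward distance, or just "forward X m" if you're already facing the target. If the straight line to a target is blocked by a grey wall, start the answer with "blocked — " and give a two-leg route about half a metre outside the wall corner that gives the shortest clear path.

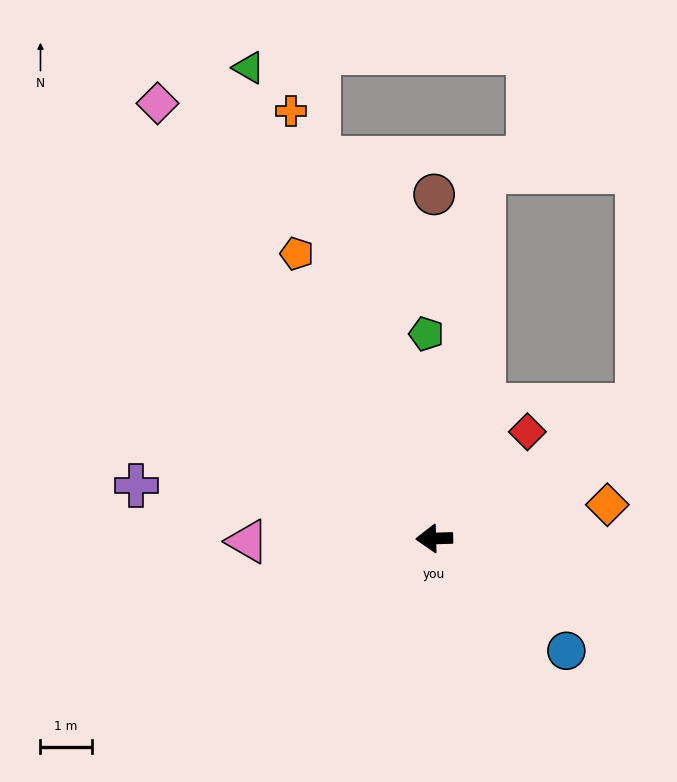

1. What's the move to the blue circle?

turn left 138°, forward 3.4 m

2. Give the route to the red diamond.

turn right 133°, forward 2.8 m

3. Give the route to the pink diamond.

turn right 59°, forward 10.0 m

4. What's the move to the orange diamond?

turn right 171°, forward 3.4 m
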